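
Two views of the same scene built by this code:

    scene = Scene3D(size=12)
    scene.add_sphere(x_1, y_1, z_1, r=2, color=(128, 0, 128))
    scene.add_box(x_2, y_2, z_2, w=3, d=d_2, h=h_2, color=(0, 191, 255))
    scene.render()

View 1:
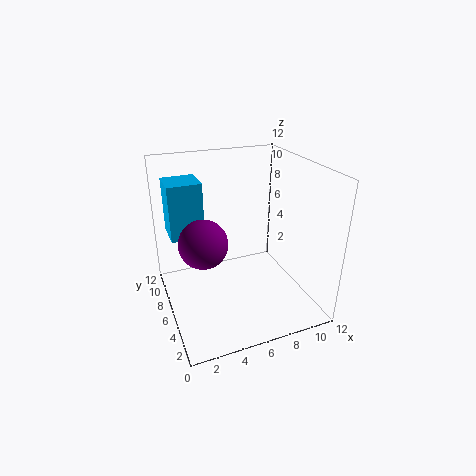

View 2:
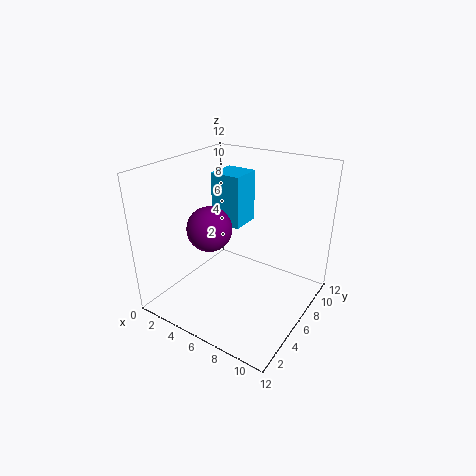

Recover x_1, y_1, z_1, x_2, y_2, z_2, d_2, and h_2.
x_1 = 3; y_1 = 6; z_1 = 6; x_2 = 1; y_2 = 9; z_2 = 5; d_2 = 3; h_2 = 5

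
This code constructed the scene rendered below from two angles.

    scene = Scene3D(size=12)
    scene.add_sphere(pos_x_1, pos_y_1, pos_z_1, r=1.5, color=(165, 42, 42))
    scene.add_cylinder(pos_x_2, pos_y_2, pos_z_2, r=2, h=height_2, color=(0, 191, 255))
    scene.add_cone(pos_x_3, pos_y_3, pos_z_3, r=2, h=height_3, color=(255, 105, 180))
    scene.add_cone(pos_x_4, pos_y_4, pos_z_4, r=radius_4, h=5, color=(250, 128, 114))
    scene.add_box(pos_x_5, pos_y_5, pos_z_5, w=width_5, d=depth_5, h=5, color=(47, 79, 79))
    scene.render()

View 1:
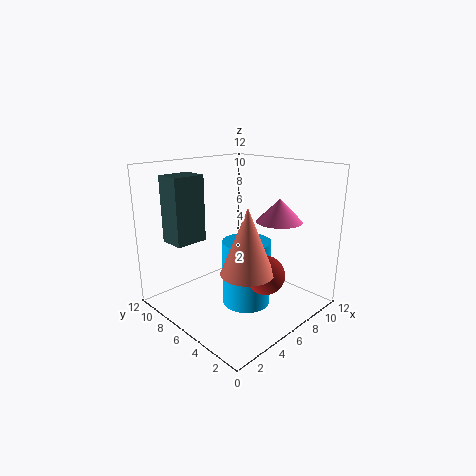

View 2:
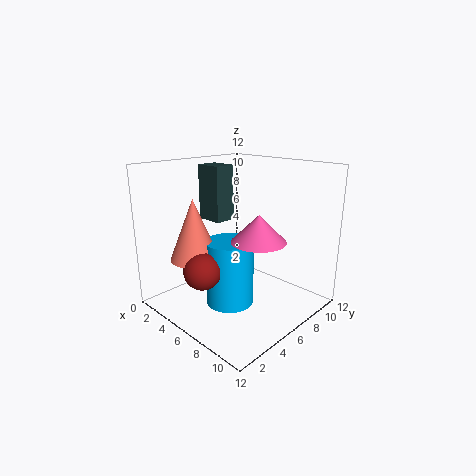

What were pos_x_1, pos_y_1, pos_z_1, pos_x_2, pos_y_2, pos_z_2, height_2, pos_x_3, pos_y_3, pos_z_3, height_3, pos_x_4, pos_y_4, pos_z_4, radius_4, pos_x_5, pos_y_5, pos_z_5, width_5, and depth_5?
pos_x_1 = 5.5
pos_y_1 = 2.5
pos_z_1 = 4
pos_x_2 = 6
pos_y_2 = 5
pos_z_2 = 0.5
height_2 = 5.5
pos_x_3 = 9.5
pos_y_3 = 4.5
pos_z_3 = 7
height_3 = 2
pos_x_4 = 4
pos_y_4 = 3
pos_z_4 = 4.5
radius_4 = 2
pos_x_5 = 0.5
pos_y_5 = 6.5
pos_z_5 = 6.5
width_5 = 2.5
depth_5 = 2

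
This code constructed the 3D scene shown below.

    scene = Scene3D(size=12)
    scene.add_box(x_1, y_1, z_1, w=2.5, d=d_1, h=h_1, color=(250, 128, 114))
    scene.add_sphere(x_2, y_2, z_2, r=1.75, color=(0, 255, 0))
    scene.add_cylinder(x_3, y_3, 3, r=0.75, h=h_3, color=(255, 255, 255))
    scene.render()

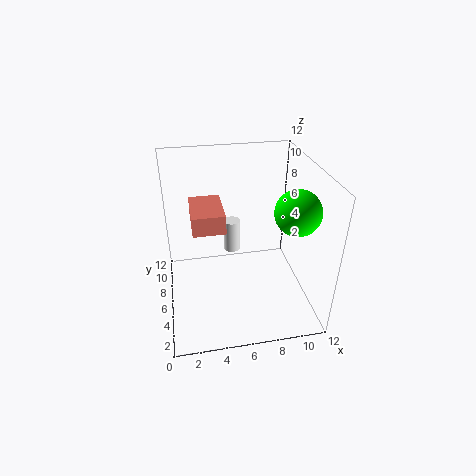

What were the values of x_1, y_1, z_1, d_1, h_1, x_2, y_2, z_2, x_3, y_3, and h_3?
x_1 = 2.25, y_1 = 4, z_1 = 7.75, d_1 = 3.75, h_1 = 1.5, x_2 = 10, y_2 = 3.5, z_2 = 9.25, x_3 = 6, y_3 = 9, h_3 = 3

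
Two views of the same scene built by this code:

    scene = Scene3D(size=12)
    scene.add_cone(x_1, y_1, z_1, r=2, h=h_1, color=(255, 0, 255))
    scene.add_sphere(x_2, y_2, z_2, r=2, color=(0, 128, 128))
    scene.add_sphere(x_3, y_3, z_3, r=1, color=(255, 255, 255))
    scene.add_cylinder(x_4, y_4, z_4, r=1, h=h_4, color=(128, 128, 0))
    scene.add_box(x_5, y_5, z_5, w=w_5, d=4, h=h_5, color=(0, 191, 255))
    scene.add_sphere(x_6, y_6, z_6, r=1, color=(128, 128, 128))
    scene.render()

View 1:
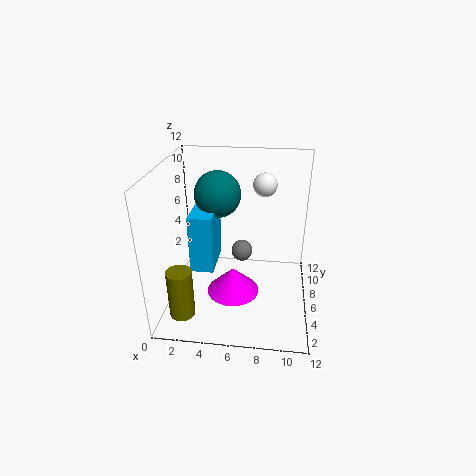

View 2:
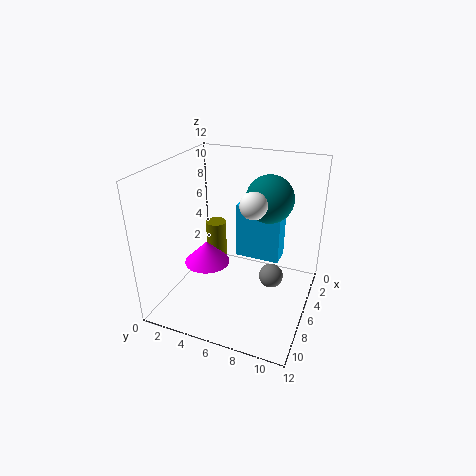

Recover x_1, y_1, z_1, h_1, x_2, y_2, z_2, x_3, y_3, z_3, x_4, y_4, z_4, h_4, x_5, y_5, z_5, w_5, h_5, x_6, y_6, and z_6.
x_1 = 6, y_1 = 3, z_1 = 3, h_1 = 2, x_2 = 4, y_2 = 8, z_2 = 9, x_3 = 8, y_3 = 8, z_3 = 10, x_4 = 2, y_4 = 2, z_4 = 1, h_4 = 4, x_5 = 2, y_5 = 5, z_5 = 3, w_5 = 2, h_5 = 5, x_6 = 6, y_6 = 9, z_6 = 3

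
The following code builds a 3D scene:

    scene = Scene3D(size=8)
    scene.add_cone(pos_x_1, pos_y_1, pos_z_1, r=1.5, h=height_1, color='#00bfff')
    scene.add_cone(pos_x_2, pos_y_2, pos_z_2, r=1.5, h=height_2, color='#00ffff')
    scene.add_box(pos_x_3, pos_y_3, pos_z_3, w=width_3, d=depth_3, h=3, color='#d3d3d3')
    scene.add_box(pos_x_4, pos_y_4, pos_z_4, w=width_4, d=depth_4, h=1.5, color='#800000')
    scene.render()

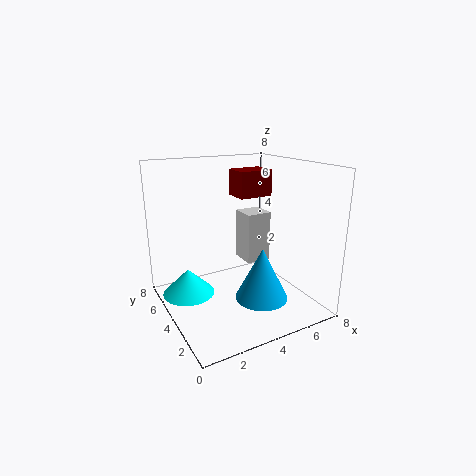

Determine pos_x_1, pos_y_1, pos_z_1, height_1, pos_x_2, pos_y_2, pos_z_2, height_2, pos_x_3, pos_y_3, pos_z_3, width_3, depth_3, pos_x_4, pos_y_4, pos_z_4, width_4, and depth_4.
pos_x_1 = 5; pos_y_1 = 3; pos_z_1 = 0.5; height_1 = 3; pos_x_2 = 1.5; pos_y_2 = 5.5; pos_z_2 = 0.5; height_2 = 1.5; pos_x_3 = 5; pos_y_3 = 4.5; pos_z_3 = 2; width_3 = 1.5; depth_3 = 1.5; pos_x_4 = 4.5; pos_y_4 = 4.5; pos_z_4 = 6; width_4 = 2; depth_4 = 1.5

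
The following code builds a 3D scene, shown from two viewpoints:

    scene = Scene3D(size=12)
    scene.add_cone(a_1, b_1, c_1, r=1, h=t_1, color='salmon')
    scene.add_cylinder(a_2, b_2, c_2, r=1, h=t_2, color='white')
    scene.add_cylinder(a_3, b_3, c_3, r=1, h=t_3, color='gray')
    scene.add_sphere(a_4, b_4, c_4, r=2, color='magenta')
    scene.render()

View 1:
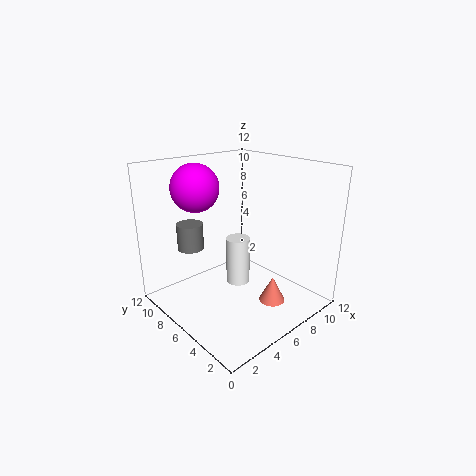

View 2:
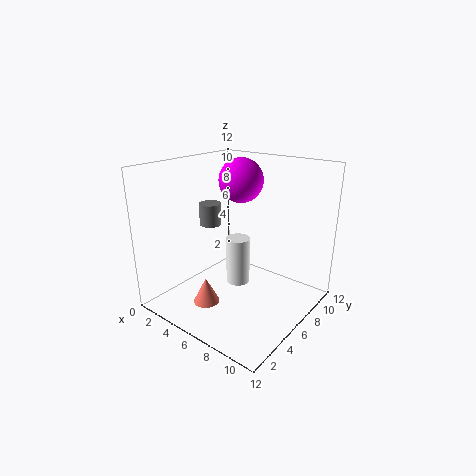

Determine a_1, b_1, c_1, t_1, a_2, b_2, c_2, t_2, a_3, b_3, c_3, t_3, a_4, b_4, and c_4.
a_1 = 6; b_1 = 2; c_1 = 2; t_1 = 2; a_2 = 6; b_2 = 6; c_2 = 2; t_2 = 4; a_3 = 2; b_3 = 7; c_3 = 6; t_3 = 2; a_4 = 4; b_4 = 9; c_4 = 10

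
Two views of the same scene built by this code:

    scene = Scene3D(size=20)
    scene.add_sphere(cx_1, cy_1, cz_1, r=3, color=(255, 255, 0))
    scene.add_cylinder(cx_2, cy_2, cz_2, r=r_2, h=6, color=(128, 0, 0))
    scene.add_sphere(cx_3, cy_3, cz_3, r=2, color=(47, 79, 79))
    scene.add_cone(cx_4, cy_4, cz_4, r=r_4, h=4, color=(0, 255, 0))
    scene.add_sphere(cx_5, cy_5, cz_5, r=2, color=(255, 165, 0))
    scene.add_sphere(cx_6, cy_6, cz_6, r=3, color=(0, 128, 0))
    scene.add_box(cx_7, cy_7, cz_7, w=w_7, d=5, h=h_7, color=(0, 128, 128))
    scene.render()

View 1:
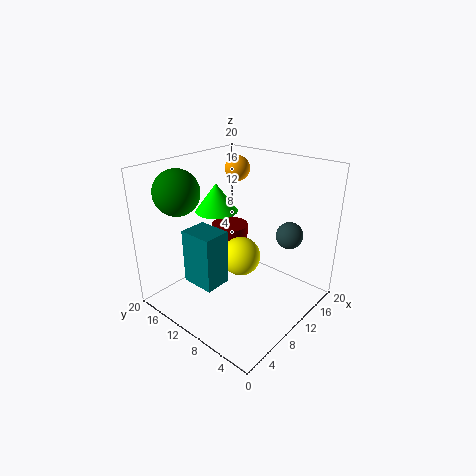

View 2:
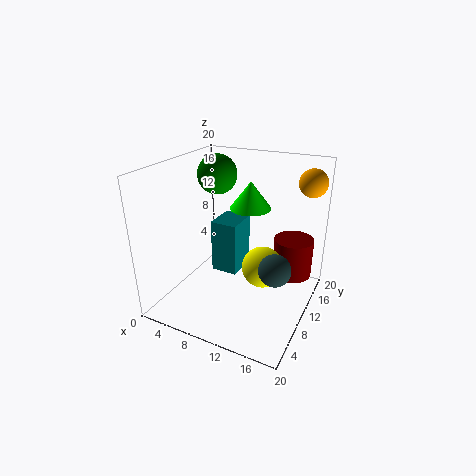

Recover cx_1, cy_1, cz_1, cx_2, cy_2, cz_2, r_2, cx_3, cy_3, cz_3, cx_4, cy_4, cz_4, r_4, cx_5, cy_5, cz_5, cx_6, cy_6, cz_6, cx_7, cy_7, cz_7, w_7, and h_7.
cx_1 = 13, cy_1 = 12, cz_1 = 5, cx_2 = 16, cy_2 = 17, cz_2 = 2, r_2 = 3, cx_3 = 17, cy_3 = 6, cz_3 = 9, cx_4 = 10, cy_4 = 14, cz_4 = 13, r_4 = 3, cx_5 = 18, cy_5 = 17, cz_5 = 17, cx_6 = 4, cy_6 = 15, cz_6 = 17, cx_7 = 5, cy_7 = 11, cz_7 = 3, w_7 = 4, h_7 = 8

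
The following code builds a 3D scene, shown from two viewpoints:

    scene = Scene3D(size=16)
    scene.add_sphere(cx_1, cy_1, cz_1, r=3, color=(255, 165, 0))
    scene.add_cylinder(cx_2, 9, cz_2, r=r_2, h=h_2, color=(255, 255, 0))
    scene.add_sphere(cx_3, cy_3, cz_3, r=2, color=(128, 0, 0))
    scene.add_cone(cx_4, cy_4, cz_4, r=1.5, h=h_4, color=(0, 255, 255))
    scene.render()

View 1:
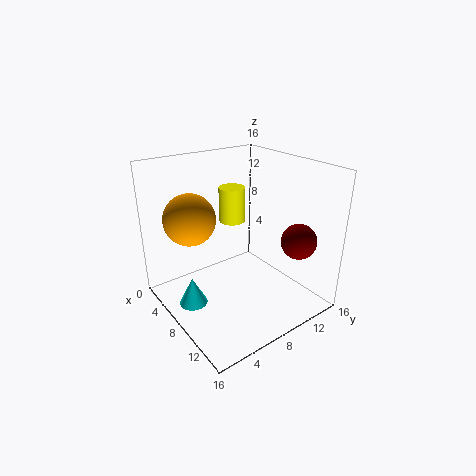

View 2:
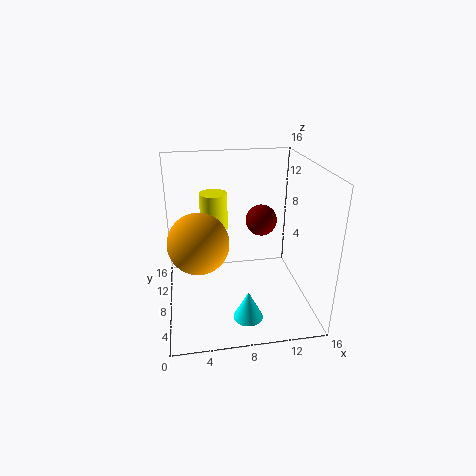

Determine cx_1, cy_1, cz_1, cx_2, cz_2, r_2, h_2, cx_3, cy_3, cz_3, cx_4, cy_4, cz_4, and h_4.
cx_1 = 3.5
cy_1 = 4.5
cz_1 = 9.5
cx_2 = 5.5
cz_2 = 9
r_2 = 1.5
h_2 = 4
cx_3 = 12
cy_3 = 13.5
cz_3 = 7.5
cx_4 = 8
cy_4 = 2
cz_4 = 2
h_4 = 3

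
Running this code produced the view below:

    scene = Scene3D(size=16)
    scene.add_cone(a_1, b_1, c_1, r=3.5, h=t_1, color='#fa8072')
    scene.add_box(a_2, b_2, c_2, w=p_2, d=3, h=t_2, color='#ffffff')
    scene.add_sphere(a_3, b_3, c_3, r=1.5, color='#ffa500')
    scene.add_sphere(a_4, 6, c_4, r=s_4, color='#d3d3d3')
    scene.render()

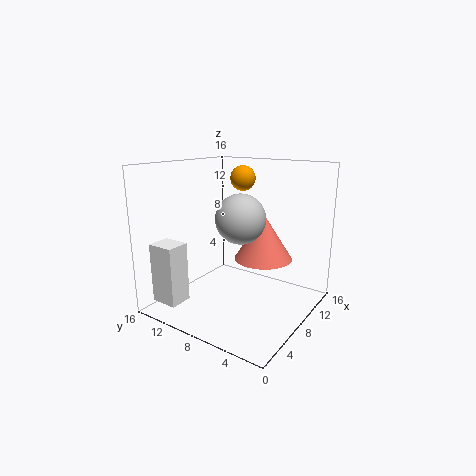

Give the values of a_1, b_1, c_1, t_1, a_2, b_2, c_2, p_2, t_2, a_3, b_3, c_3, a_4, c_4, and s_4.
a_1 = 12, b_1 = 7, c_1 = 4.5, t_1 = 5.5, a_2 = 1, b_2 = 11.5, c_2 = 1.5, p_2 = 2.5, t_2 = 6.5, a_3 = 12, b_3 = 10, c_3 = 14, a_4 = 5.5, c_4 = 11, s_4 = 2.5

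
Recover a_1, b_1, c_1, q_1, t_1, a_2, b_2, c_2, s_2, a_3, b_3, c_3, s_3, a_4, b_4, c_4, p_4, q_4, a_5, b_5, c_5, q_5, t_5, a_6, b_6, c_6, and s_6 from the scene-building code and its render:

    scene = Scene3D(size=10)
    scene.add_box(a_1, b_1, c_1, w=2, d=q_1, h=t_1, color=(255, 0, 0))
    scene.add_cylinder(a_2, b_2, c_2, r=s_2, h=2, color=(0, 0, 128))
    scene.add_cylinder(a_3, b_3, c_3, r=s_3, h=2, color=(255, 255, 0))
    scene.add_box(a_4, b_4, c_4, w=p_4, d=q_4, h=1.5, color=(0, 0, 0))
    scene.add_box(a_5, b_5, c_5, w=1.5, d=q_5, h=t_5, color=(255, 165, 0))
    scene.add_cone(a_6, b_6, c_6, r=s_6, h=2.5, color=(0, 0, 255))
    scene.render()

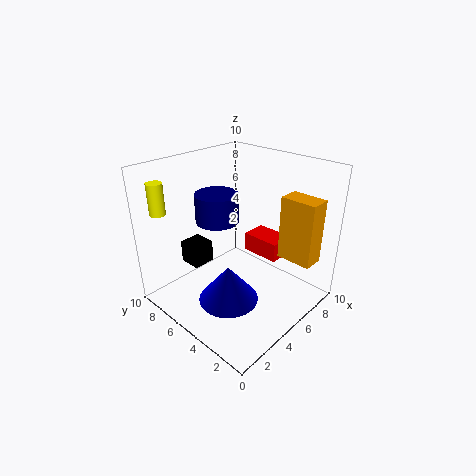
a_1 = 8; b_1 = 4; c_1 = 2; q_1 = 3; t_1 = 1.5; a_2 = 4.5; b_2 = 6.5; c_2 = 6; s_2 = 1.5; a_3 = 0.5; b_3 = 7.5; c_3 = 7.5; s_3 = 0.5; a_4 = 2; b_4 = 6; c_4 = 3.5; p_4 = 1.5; q_4 = 1.5; a_5 = 7; b_5 = 0.5; c_5 = 3.5; q_5 = 2.5; t_5 = 4.5; a_6 = 3; b_6 = 4; c_6 = 1.5; s_6 = 2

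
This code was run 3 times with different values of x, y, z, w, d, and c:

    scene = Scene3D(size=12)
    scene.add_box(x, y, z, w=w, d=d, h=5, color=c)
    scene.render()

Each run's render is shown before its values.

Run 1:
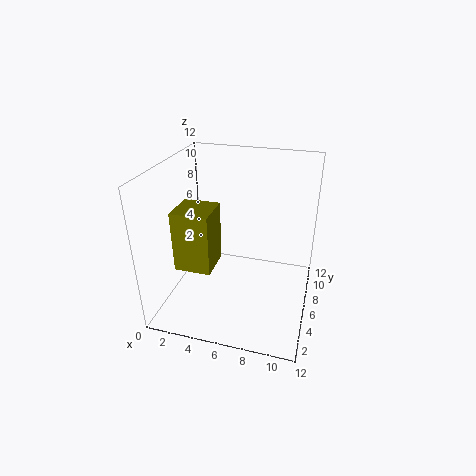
x = 1.5, y = 3, z = 4, w = 3, d = 3, c = 'olive'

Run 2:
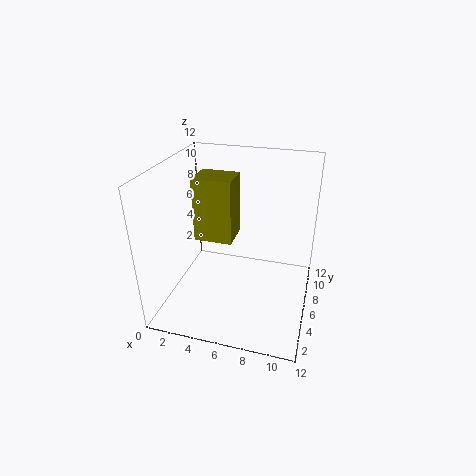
x = 3, y = 4, z = 6.5, w = 3, d = 2.5, c = 'olive'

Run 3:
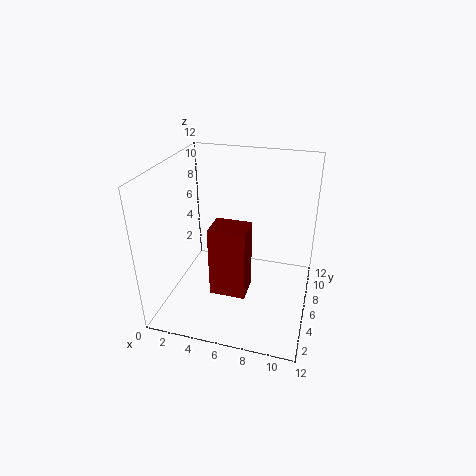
x = 5.5, y = 0.5, z = 4.5, w = 2.5, d = 2, c = 'maroon'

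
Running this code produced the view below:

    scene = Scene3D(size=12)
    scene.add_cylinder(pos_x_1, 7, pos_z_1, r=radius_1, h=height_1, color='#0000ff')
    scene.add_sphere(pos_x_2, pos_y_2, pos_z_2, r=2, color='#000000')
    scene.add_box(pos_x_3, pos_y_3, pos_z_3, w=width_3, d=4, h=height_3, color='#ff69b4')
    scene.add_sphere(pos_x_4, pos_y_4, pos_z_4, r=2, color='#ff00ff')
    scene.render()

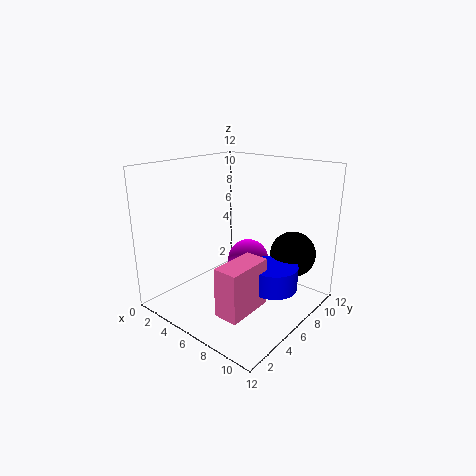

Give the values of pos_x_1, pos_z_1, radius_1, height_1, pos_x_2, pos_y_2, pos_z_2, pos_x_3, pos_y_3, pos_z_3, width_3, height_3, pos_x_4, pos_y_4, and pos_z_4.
pos_x_1 = 9
pos_z_1 = 2
radius_1 = 2
height_1 = 2
pos_x_2 = 9
pos_y_2 = 10
pos_z_2 = 4
pos_x_3 = 7
pos_y_3 = 2
pos_z_3 = 1
width_3 = 2
height_3 = 4
pos_x_4 = 4
pos_y_4 = 10
pos_z_4 = 2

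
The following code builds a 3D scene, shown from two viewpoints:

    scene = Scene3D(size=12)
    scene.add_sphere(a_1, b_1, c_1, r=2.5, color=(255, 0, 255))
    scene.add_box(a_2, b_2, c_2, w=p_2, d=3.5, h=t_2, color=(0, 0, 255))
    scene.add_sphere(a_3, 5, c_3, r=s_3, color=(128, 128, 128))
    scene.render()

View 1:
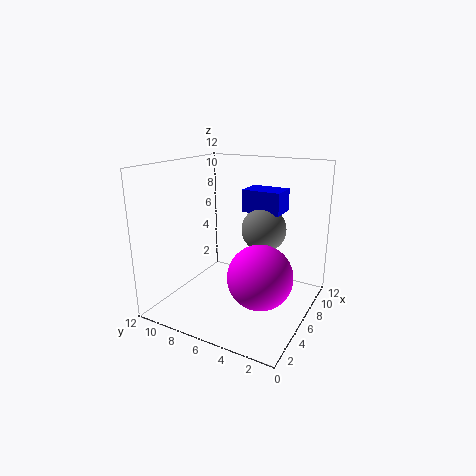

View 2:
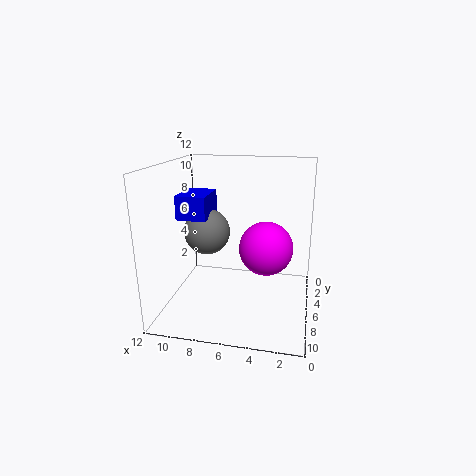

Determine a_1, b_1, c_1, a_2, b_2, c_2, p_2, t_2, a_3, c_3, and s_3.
a_1 = 4
b_1 = 3
c_1 = 4
a_2 = 8.5
b_2 = 3.5
c_2 = 7.5
p_2 = 2.5
t_2 = 2
a_3 = 9
c_3 = 6
s_3 = 2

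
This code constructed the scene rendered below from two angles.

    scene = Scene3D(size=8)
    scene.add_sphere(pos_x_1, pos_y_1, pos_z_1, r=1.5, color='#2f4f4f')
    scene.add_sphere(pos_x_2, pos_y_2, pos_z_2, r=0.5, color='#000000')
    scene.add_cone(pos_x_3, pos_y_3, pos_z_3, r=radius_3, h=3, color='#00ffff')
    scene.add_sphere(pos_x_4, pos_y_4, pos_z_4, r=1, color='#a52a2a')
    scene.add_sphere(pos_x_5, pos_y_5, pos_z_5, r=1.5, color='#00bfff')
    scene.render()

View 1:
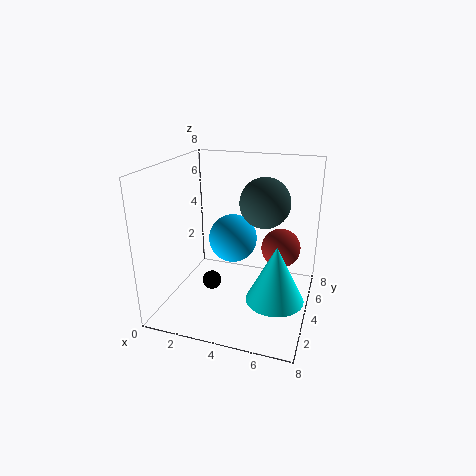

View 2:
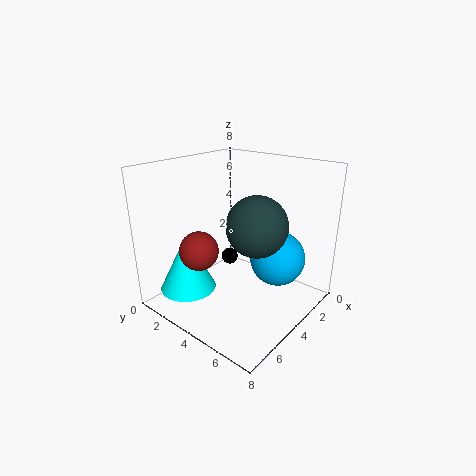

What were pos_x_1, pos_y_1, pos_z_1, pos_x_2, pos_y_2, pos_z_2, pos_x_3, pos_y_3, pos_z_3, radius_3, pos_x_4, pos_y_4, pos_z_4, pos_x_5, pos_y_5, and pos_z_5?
pos_x_1 = 5; pos_y_1 = 6; pos_z_1 = 5.5; pos_x_2 = 3; pos_y_2 = 2.5; pos_z_2 = 2; pos_x_3 = 6.5; pos_y_3 = 2.5; pos_z_3 = 1.5; radius_3 = 1.5; pos_x_4 = 6.5; pos_y_4 = 3.5; pos_z_4 = 4; pos_x_5 = 3; pos_y_5 = 6; pos_z_5 = 3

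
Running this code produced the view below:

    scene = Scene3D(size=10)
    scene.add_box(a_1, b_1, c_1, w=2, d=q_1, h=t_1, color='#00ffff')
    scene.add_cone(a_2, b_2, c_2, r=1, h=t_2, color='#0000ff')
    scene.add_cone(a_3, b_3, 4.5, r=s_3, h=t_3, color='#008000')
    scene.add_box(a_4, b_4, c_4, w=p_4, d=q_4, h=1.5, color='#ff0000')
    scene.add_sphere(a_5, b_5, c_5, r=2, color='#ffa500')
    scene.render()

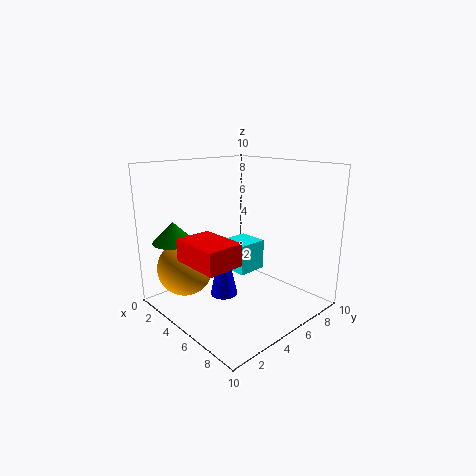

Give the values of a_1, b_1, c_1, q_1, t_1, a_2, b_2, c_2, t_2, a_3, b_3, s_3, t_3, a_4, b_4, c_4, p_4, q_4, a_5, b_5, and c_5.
a_1 = 4.5, b_1 = 4, c_1 = 3, q_1 = 2, t_1 = 2, a_2 = 4, b_2 = 4.5, c_2 = 0.5, t_2 = 4.5, a_3 = 1.5, b_3 = 2, s_3 = 1.5, t_3 = 1.5, a_4 = 3.5, b_4 = 1, c_4 = 4, p_4 = 3.5, q_4 = 2.5, a_5 = 2, b_5 = 2.5, c_5 = 2.5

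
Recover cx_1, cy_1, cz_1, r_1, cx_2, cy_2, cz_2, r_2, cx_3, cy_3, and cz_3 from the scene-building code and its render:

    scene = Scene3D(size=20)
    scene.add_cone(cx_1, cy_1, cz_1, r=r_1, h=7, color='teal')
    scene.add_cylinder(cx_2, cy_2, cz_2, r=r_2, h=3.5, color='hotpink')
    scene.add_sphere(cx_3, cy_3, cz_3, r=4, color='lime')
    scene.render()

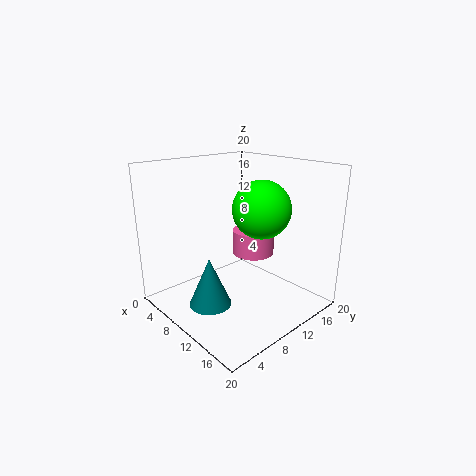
cx_1 = 8.5; cy_1 = 6; cz_1 = 0.5; r_1 = 3; cx_2 = 10; cy_2 = 13; cz_2 = 7; r_2 = 3; cx_3 = 12; cy_3 = 12.5; cz_3 = 14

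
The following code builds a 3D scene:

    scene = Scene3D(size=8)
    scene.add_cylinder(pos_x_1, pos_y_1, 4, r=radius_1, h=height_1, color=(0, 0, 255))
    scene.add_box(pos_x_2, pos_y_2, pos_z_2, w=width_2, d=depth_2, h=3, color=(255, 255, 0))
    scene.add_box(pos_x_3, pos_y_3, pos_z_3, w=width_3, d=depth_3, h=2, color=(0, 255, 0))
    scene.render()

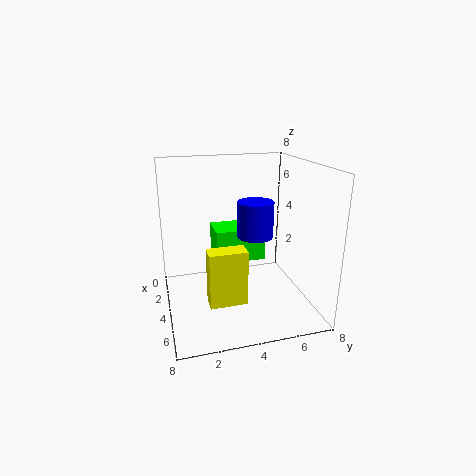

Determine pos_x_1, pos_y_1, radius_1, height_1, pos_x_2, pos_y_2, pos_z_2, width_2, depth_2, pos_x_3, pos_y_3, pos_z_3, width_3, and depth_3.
pos_x_1 = 4; pos_y_1 = 5; radius_1 = 1; height_1 = 2; pos_x_2 = 5; pos_y_2 = 2; pos_z_2 = 1; width_2 = 1; depth_2 = 2; pos_x_3 = 1; pos_y_3 = 3; pos_z_3 = 2; width_3 = 2; depth_3 = 3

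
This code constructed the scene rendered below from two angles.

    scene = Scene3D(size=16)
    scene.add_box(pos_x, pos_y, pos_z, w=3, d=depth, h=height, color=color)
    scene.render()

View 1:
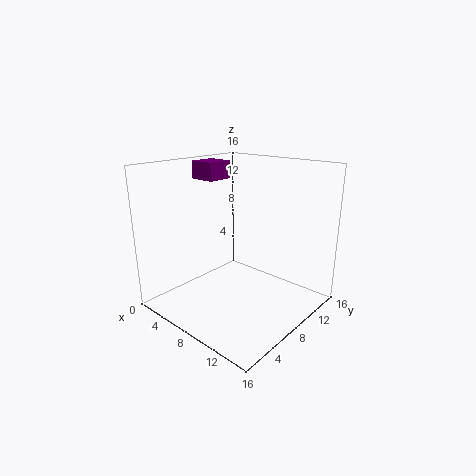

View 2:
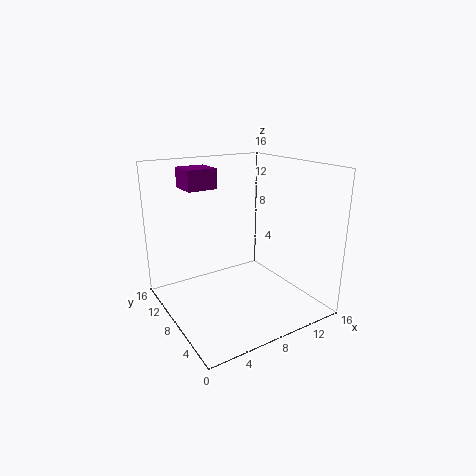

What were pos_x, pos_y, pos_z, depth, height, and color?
pos_x = 2
pos_y = 7
pos_z = 14
depth = 3
height = 2
color = 'purple'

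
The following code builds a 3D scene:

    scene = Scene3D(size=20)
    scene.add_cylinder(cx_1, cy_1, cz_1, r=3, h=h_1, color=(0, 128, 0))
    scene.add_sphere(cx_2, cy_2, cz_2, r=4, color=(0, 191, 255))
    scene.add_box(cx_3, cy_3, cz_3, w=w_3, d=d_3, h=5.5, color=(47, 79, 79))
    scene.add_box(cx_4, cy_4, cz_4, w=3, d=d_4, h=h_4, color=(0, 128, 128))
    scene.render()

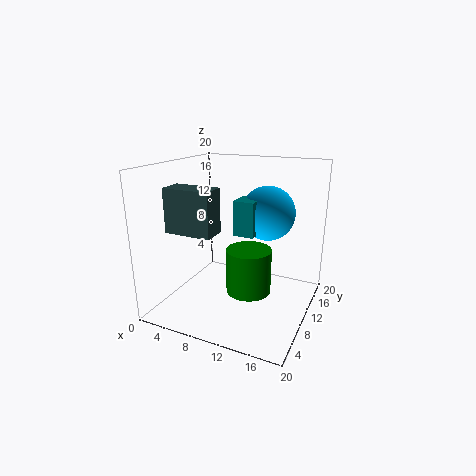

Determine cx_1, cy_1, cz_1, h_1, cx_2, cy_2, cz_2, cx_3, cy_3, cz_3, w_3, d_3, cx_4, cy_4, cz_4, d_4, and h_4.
cx_1 = 12.5, cy_1 = 8, cz_1 = 3.5, h_1 = 6, cx_2 = 12.5, cy_2 = 15, cz_2 = 12.5, cx_3 = 4, cy_3 = 2, cz_3 = 12.5, w_3 = 6, d_3 = 3, cx_4 = 9, cy_4 = 10.5, cz_4 = 10, d_4 = 3.5, h_4 = 5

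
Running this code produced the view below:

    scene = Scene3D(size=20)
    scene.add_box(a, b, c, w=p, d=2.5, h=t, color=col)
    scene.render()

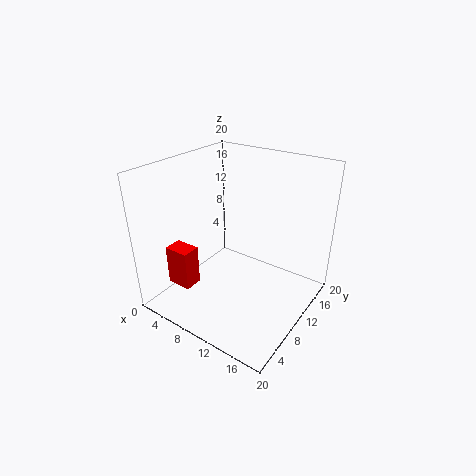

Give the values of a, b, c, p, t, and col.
a = 3
b = 3
c = 4
p = 3.5
t = 5.5
col = 'red'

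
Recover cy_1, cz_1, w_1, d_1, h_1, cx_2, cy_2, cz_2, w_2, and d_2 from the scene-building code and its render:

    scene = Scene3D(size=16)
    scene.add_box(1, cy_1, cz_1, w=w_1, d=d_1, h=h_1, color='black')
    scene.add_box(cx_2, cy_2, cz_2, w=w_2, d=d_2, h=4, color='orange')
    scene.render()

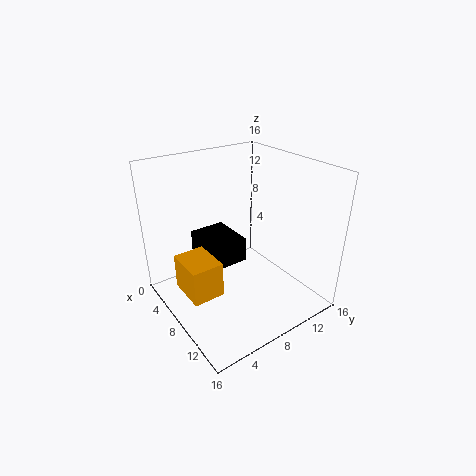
cy_1 = 5.75
cz_1 = 3.5
w_1 = 5.5
d_1 = 4.5
h_1 = 3
cx_2 = 5
cy_2 = 1.5
cz_2 = 2.5
w_2 = 4.5
d_2 = 3.5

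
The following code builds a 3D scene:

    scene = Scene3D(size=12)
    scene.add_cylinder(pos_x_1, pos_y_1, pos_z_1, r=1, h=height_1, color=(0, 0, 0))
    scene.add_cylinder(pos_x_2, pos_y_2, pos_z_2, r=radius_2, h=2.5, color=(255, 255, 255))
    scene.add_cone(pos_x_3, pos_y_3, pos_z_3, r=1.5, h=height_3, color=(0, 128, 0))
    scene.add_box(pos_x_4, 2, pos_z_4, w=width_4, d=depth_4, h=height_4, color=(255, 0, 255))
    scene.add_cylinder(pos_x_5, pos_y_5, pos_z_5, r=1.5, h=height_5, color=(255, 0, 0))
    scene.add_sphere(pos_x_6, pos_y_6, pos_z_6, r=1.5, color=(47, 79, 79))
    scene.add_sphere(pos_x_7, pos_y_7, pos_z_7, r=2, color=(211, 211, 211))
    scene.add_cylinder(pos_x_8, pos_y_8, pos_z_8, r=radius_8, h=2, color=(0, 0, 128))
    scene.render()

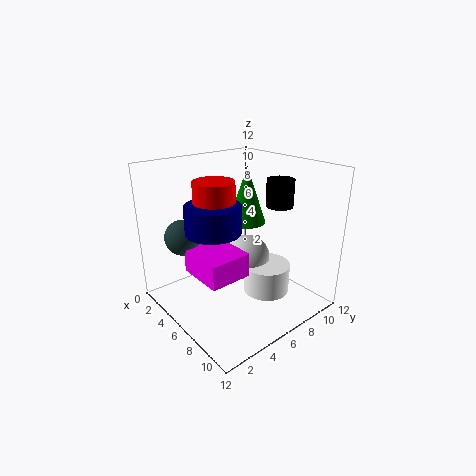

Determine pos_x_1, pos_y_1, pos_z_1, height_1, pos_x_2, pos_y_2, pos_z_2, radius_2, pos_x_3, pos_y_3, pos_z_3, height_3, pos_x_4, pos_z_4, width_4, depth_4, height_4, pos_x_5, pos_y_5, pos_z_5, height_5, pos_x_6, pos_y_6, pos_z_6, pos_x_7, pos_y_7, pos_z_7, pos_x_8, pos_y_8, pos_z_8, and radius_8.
pos_x_1 = 9.5
pos_y_1 = 7
pos_z_1 = 9.5
height_1 = 2
pos_x_2 = 7.5
pos_y_2 = 8
pos_z_2 = 1
radius_2 = 2
pos_x_3 = 6.5
pos_y_3 = 6.5
pos_z_3 = 7.5
height_3 = 4.5
pos_x_4 = 4
pos_z_4 = 3.5
width_4 = 4
depth_4 = 3.5
height_4 = 2
pos_x_5 = 7
pos_y_5 = 3
pos_z_5 = 7.5
height_5 = 4
pos_x_6 = 3
pos_y_6 = 2.5
pos_z_6 = 6
pos_x_7 = 5.5
pos_y_7 = 7.5
pos_z_7 = 3.5
pos_x_8 = 7.5
pos_y_8 = 2.5
pos_z_8 = 8
radius_8 = 2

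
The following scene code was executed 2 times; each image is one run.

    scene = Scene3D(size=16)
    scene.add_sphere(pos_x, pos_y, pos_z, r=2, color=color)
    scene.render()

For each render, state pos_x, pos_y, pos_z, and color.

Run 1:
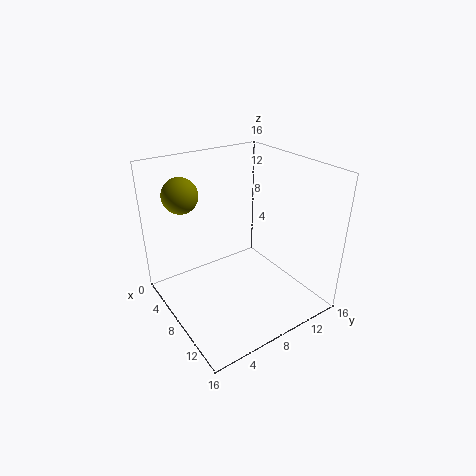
pos_x = 3.5
pos_y = 3.5
pos_z = 12.5
color = 'olive'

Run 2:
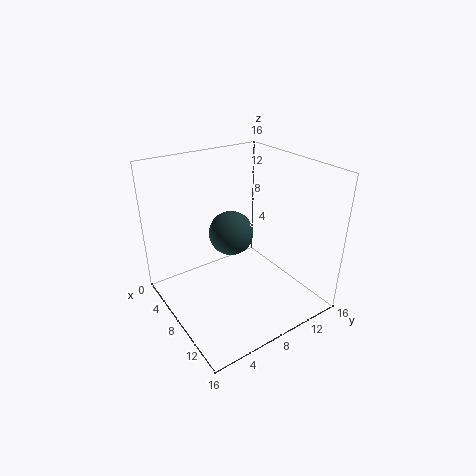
pos_x = 12
pos_y = 4.5
pos_z = 11.5
color = 'darkslategray'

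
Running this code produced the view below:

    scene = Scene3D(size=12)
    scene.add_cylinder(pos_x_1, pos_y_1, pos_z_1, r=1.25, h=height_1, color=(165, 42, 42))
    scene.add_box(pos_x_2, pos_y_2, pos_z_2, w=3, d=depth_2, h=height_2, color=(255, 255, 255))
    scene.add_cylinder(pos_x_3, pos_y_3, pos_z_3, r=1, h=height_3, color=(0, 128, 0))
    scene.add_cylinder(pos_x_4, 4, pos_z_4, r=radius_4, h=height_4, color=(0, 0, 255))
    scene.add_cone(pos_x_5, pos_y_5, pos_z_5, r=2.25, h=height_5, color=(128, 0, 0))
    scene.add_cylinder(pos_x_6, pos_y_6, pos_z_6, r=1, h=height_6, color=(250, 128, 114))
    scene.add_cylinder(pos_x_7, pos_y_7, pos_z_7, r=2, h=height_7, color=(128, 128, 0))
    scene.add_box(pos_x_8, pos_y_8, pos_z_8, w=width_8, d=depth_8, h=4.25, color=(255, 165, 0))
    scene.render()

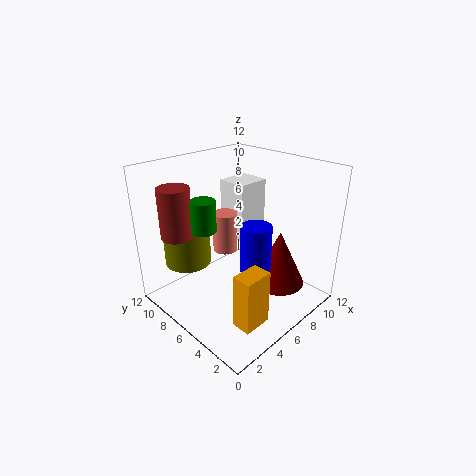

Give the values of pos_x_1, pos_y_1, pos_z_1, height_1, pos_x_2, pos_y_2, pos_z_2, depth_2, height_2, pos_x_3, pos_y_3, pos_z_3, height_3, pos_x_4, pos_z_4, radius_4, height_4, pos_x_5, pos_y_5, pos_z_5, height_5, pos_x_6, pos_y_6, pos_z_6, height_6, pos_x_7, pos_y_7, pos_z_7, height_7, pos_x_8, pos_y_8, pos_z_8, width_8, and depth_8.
pos_x_1 = 1.75, pos_y_1 = 8.5, pos_z_1 = 6.75, height_1 = 4, pos_x_2 = 7.75, pos_y_2 = 7.25, pos_z_2 = 4.5, depth_2 = 2.75, height_2 = 5.25, pos_x_3 = 3.25, pos_y_3 = 7, pos_z_3 = 7.25, height_3 = 2.5, pos_x_4 = 6, pos_z_4 = 3.75, radius_4 = 1.25, height_4 = 4, pos_x_5 = 8.5, pos_y_5 = 3.5, pos_z_5 = 1.75, height_5 = 4.75, pos_x_6 = 5.25, pos_y_6 = 6.75, pos_z_6 = 5, height_6 = 3.25, pos_x_7 = 3.5, pos_y_7 = 9.75, pos_z_7 = 3.25, height_7 = 3.75, pos_x_8 = 2, pos_y_8 = 1, pos_z_8 = 1.5, width_8 = 2.25, depth_8 = 1.5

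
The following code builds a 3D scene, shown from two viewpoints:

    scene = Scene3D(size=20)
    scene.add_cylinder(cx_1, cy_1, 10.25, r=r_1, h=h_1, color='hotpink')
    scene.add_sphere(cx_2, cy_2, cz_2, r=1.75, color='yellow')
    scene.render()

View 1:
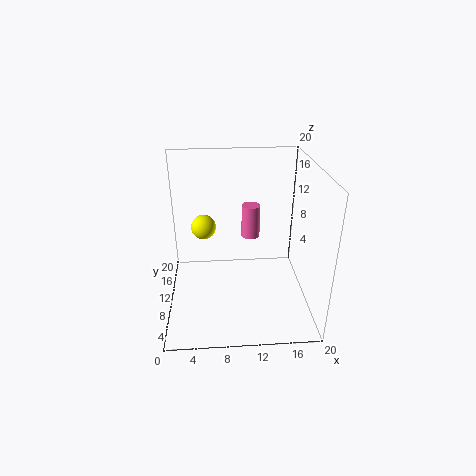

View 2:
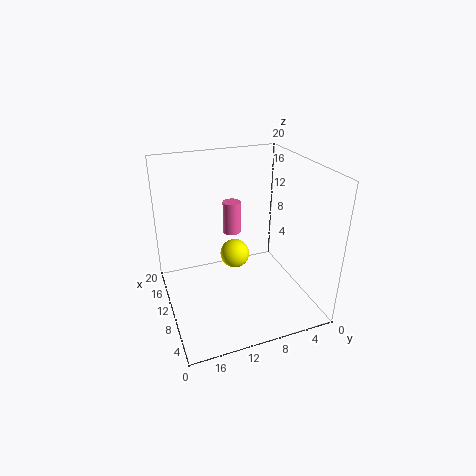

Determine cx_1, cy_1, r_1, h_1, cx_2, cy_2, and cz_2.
cx_1 = 11.75; cy_1 = 10.25; r_1 = 1.25; h_1 = 4.5; cx_2 = 5.25; cy_2 = 12.25; cz_2 = 10.75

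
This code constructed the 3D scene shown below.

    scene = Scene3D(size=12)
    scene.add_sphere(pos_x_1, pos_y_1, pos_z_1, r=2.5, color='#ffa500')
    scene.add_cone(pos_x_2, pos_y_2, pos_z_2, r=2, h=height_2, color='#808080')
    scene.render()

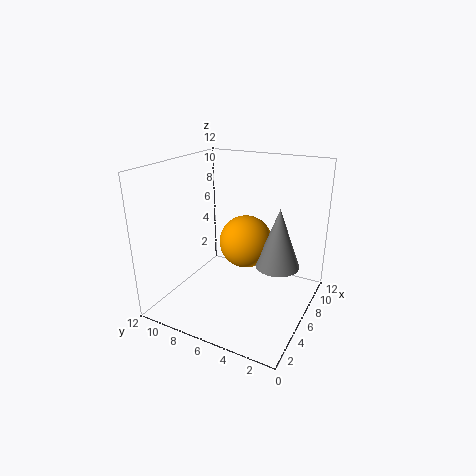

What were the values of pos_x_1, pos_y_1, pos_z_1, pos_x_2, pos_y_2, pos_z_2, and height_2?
pos_x_1 = 9.5, pos_y_1 = 7, pos_z_1 = 4, pos_x_2 = 9, pos_y_2 = 3.5, pos_z_2 = 2.5, height_2 = 5.5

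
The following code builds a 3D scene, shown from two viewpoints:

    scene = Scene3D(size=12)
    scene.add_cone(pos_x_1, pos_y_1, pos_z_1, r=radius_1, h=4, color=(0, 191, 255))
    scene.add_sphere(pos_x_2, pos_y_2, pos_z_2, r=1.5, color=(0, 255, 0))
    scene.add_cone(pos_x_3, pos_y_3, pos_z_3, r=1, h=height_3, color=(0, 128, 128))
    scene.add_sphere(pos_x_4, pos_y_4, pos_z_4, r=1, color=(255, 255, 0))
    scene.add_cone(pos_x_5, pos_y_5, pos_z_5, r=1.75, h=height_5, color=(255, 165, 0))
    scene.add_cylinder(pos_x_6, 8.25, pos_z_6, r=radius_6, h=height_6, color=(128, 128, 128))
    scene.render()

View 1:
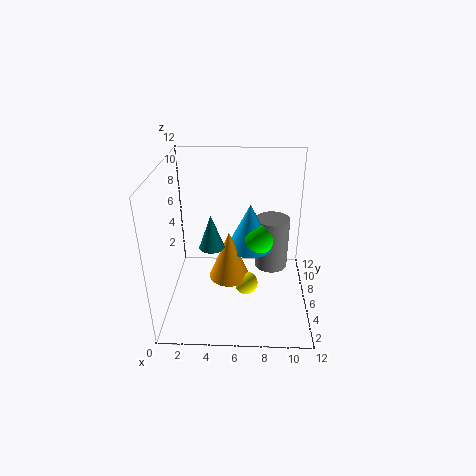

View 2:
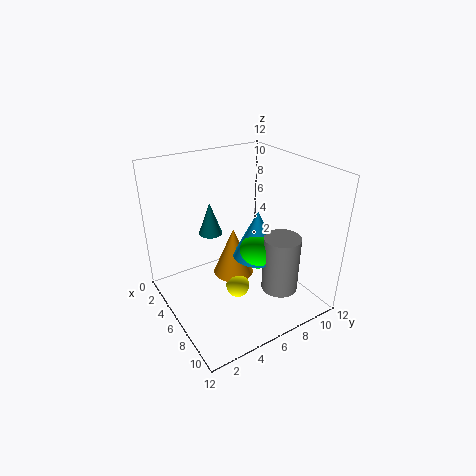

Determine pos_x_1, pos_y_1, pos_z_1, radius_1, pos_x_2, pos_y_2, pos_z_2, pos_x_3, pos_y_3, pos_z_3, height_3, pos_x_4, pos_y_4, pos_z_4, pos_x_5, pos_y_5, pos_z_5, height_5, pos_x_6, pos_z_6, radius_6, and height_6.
pos_x_1 = 7, pos_y_1 = 7.25, pos_z_1 = 4.5, radius_1 = 2, pos_x_2 = 7.5, pos_y_2 = 7, pos_z_2 = 5.25, pos_x_3 = 4, pos_y_3 = 4.5, pos_z_3 = 6, height_3 = 2.75, pos_x_4 = 6.75, pos_y_4 = 5.5, pos_z_4 = 1.75, pos_x_5 = 5.25, pos_y_5 = 6, pos_z_5 = 2.25, height_5 = 4.25, pos_x_6 = 9, pos_z_6 = 2, radius_6 = 1.5, height_6 = 4.75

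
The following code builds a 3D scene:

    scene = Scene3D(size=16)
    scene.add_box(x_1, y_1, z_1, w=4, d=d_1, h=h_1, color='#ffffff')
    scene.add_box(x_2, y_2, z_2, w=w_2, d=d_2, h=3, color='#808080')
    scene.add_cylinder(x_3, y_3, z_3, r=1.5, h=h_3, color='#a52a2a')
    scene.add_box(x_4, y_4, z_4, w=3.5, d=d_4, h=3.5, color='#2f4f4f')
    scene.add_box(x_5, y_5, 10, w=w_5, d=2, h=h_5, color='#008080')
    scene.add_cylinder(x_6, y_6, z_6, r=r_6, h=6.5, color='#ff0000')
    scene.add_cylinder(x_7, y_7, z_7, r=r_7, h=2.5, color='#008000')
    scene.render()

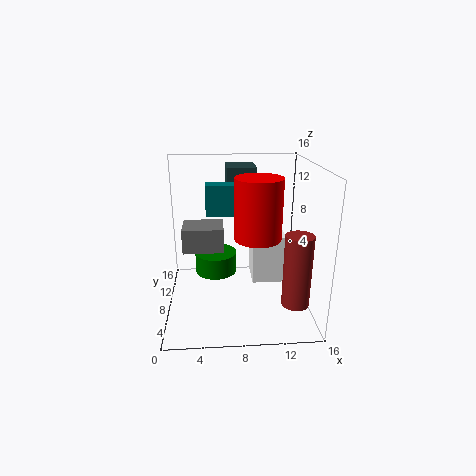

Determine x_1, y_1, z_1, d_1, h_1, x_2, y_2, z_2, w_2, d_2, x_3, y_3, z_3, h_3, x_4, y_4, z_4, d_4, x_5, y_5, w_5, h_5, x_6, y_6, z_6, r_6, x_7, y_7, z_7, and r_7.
x_1 = 10
y_1 = 10
z_1 = 1
d_1 = 4
h_1 = 6
x_2 = 1.5
y_2 = 10.5
z_2 = 5
w_2 = 5
d_2 = 4
x_3 = 14
y_3 = 4.5
z_3 = 1.5
h_3 = 8
x_4 = 7
y_4 = 12
z_4 = 11.5
d_4 = 4
x_5 = 4.5
y_5 = 9.5
w_5 = 5.5
h_5 = 3.5
x_6 = 10
y_6 = 6.5
z_6 = 8.5
r_6 = 2.5
x_7 = 5.5
y_7 = 11
z_7 = 2.5
r_7 = 2.5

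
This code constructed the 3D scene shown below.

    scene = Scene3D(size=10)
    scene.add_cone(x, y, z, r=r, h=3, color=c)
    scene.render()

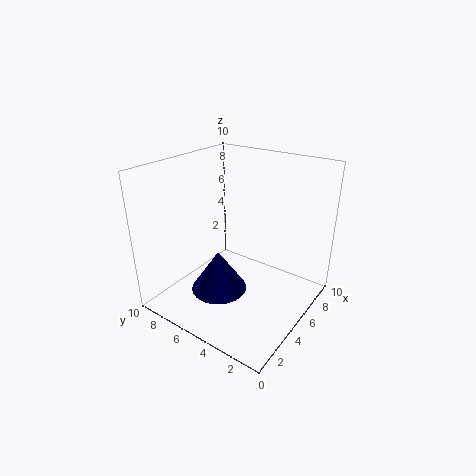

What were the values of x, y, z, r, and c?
x = 4
y = 6
z = 1
r = 2
c = 'navy'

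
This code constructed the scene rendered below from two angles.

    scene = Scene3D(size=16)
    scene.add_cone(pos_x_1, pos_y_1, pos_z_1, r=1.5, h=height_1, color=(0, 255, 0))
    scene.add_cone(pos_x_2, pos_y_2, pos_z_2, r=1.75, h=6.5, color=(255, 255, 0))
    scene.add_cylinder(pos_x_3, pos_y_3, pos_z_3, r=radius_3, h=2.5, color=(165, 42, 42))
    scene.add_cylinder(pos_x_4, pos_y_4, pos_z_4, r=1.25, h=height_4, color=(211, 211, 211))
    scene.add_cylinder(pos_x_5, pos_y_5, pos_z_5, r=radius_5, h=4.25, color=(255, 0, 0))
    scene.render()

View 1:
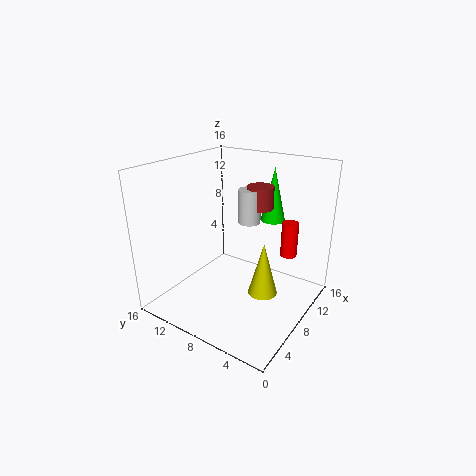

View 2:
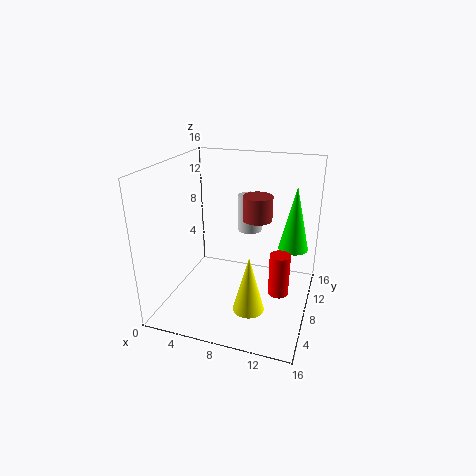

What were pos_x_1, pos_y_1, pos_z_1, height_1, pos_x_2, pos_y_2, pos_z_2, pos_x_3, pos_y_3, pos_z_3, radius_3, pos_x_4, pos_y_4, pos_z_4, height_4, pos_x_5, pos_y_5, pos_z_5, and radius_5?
pos_x_1 = 14.25, pos_y_1 = 7, pos_z_1 = 8.25, height_1 = 6.5, pos_x_2 = 10, pos_y_2 = 5.75, pos_z_2 = 0.5, pos_x_3 = 10.5, pos_y_3 = 6.75, pos_z_3 = 11, radius_3 = 1.5, pos_x_4 = 9.5, pos_y_4 = 7.5, pos_z_4 = 9.5, height_4 = 3.75, pos_x_5 = 13.5, pos_y_5 = 4.25, pos_z_5 = 4.5, radius_5 = 1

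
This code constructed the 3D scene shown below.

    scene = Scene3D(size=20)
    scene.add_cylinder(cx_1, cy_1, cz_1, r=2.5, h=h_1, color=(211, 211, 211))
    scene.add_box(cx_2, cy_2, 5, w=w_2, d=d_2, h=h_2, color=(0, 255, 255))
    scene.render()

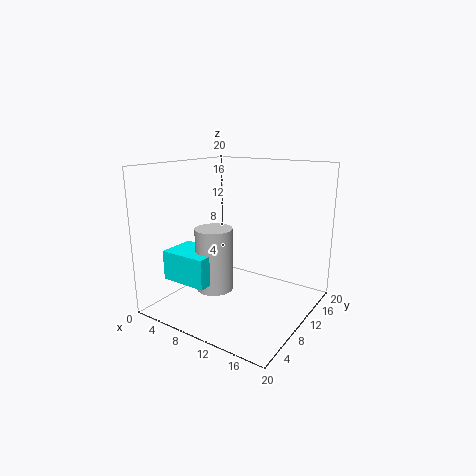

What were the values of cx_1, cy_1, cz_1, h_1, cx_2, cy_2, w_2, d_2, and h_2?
cx_1 = 8.5; cy_1 = 6.5; cz_1 = 3.5; h_1 = 8.5; cx_2 = 3; cy_2 = 2.5; w_2 = 6.5; d_2 = 5; h_2 = 4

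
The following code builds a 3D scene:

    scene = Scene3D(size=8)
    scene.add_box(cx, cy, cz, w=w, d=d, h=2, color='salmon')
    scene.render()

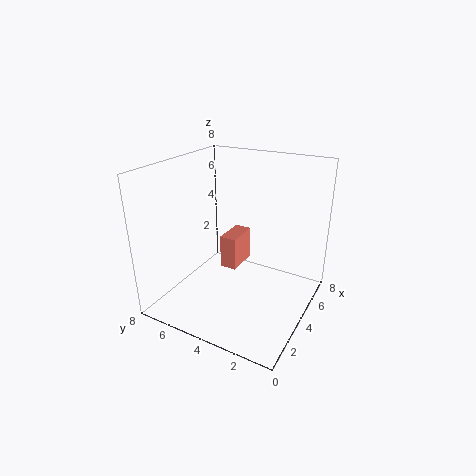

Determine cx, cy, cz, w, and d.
cx = 4.5; cy = 4.5; cz = 1.5; w = 2; d = 1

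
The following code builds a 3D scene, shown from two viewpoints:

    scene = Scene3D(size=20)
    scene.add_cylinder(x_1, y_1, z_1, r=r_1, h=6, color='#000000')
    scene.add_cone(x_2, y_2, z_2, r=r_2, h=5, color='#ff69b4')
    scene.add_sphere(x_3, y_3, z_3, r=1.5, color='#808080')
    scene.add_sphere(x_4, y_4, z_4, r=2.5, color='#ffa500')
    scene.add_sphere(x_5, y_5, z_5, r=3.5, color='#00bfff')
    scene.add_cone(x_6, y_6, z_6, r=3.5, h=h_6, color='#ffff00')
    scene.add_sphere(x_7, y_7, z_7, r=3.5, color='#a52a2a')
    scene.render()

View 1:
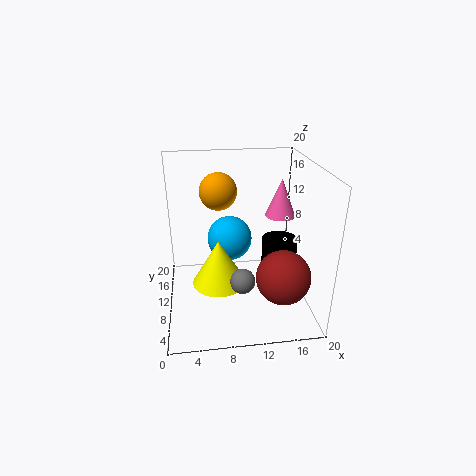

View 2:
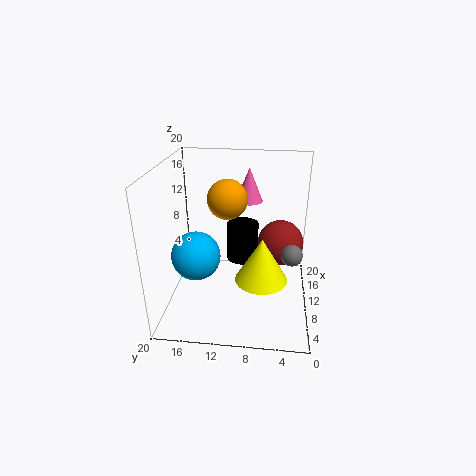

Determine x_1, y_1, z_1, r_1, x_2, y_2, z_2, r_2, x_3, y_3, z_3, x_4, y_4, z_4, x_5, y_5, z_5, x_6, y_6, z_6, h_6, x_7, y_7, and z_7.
x_1 = 16, y_1 = 10, z_1 = 3.5, r_1 = 2.5, x_2 = 15.5, y_2 = 9, z_2 = 13.5, r_2 = 2, x_3 = 9.5, y_3 = 2.5, z_3 = 8, x_4 = 7.5, y_4 = 11, z_4 = 16.5, x_5 = 9.5, y_5 = 16, z_5 = 7, x_6 = 7, y_6 = 6.5, z_6 = 5.5, h_6 = 6, x_7 = 15, y_7 = 4, z_7 = 7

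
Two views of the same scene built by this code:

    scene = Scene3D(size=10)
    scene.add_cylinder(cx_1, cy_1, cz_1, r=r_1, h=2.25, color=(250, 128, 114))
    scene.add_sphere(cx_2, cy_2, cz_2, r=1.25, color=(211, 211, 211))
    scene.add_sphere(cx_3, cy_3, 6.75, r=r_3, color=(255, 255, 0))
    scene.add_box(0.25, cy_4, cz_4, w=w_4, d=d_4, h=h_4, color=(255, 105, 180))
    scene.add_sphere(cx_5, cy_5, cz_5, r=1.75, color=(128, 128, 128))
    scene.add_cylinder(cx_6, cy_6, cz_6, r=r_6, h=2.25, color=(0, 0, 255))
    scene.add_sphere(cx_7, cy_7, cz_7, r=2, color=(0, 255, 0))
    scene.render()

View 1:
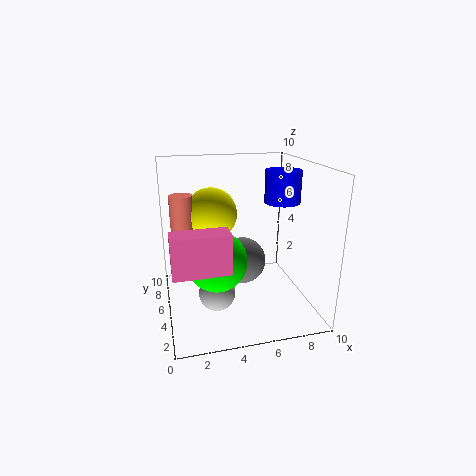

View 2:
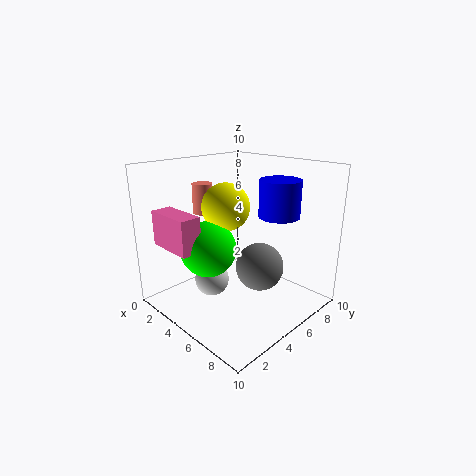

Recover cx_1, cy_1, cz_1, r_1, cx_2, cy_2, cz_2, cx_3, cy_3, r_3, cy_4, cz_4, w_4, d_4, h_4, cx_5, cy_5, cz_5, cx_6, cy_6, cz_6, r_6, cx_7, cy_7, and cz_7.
cx_1 = 1.25, cy_1 = 5, cz_1 = 6, r_1 = 0.75, cx_2 = 3.25, cy_2 = 4, cz_2 = 1.5, cx_3 = 3.25, cy_3 = 5.5, r_3 = 1.75, cy_4 = 1.25, cz_4 = 4.25, w_4 = 3.5, d_4 = 1.5, h_4 = 2.5, cx_5 = 5.75, cy_5 = 6.5, cz_5 = 2.5, cx_6 = 8.25, cy_6 = 5.25, cz_6 = 7.25, r_6 = 1.25, cx_7 = 3.25, cy_7 = 3.75, cz_7 = 4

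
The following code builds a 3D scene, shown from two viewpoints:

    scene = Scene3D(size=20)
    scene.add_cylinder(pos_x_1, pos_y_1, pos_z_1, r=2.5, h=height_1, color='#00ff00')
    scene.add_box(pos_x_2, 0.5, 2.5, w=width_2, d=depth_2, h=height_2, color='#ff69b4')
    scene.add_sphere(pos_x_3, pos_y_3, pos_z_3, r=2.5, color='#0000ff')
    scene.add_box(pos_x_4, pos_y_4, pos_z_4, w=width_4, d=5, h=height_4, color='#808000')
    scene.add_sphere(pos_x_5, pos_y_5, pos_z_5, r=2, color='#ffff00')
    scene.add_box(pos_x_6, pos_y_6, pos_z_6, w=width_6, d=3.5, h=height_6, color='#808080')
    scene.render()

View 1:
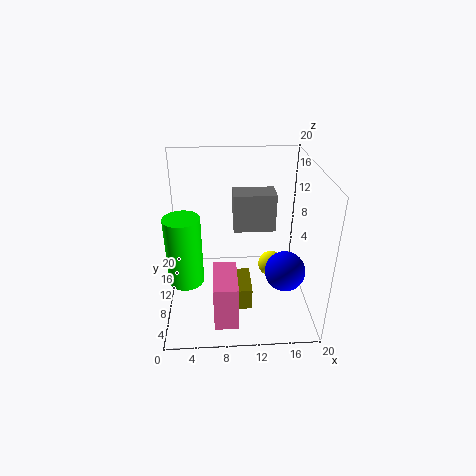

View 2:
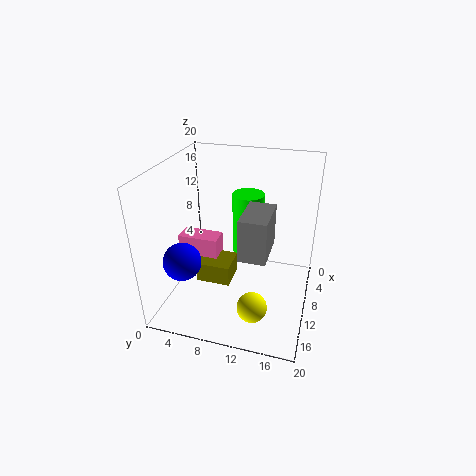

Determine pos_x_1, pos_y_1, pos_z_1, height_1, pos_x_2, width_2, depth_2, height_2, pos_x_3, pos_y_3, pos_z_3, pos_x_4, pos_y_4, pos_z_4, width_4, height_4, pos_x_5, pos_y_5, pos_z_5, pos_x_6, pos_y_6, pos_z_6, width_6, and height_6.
pos_x_1 = 2.5, pos_y_1 = 9.5, pos_z_1 = 3.5, height_1 = 10, pos_x_2 = 6.5, width_2 = 3, depth_2 = 6, height_2 = 6, pos_x_3 = 15.5, pos_y_3 = 4, pos_z_3 = 8.5, pos_x_4 = 7, pos_y_4 = 4, pos_z_4 = 2.5, width_4 = 4.5, height_4 = 3, pos_x_5 = 15.5, pos_y_5 = 13.5, pos_z_5 = 3, pos_x_6 = 9.5, pos_y_6 = 11.5, pos_z_6 = 10, width_6 = 6, height_6 = 5.5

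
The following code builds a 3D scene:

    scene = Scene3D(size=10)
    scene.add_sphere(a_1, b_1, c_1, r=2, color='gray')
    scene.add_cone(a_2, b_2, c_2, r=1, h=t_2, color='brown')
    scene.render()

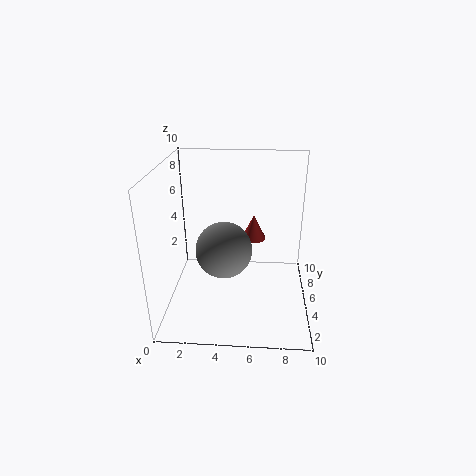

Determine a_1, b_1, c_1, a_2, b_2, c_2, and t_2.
a_1 = 4, b_1 = 5, c_1 = 4, a_2 = 6, b_2 = 9, c_2 = 3, t_2 = 2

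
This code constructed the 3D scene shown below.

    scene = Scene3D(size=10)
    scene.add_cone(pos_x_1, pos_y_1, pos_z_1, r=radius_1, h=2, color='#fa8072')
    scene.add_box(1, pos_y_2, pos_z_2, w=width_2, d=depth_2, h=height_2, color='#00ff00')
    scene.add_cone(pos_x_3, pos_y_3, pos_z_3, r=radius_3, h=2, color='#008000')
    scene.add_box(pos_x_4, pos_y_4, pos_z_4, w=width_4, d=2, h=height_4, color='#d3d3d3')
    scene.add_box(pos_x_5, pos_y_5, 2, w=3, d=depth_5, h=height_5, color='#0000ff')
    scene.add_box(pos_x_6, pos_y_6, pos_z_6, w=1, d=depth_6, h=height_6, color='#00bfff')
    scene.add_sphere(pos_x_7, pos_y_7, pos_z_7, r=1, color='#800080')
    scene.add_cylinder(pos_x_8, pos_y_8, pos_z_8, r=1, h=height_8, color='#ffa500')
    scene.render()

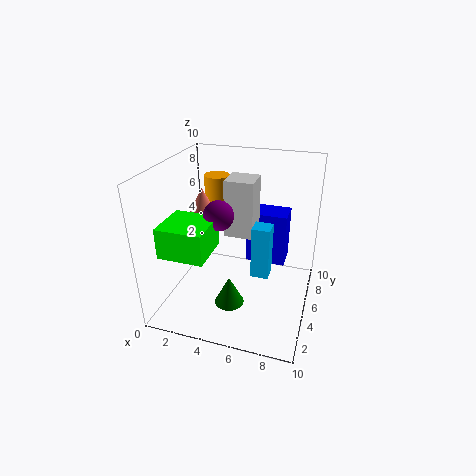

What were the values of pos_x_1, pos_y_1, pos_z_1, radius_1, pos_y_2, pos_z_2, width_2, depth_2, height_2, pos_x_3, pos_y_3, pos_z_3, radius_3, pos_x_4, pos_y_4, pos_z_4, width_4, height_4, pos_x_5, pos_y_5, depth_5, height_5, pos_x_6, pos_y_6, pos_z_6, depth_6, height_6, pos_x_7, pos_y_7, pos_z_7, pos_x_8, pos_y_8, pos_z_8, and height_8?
pos_x_1 = 2, pos_y_1 = 6, pos_z_1 = 6, radius_1 = 1, pos_y_2 = 1, pos_z_2 = 5, width_2 = 3, depth_2 = 3, height_2 = 2, pos_x_3 = 5, pos_y_3 = 3, pos_z_3 = 1, radius_3 = 1, pos_x_4 = 4, pos_y_4 = 5, pos_z_4 = 5, width_4 = 2, height_4 = 4, pos_x_5 = 5, pos_y_5 = 7, depth_5 = 2, height_5 = 4, pos_x_6 = 7, pos_y_6 = 1, pos_z_6 = 5, depth_6 = 1, height_6 = 3, pos_x_7 = 4, pos_y_7 = 4, pos_z_7 = 7, pos_x_8 = 2, pos_y_8 = 9, pos_z_8 = 6, height_8 = 2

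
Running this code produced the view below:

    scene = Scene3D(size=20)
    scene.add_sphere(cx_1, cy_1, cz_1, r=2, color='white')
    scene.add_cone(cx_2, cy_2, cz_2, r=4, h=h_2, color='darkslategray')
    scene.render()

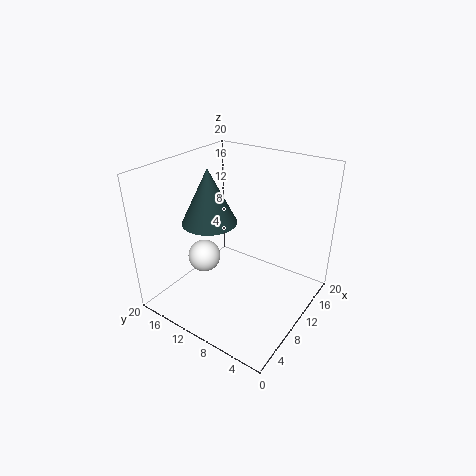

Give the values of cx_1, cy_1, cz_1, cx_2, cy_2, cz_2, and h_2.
cx_1 = 4; cy_1 = 11; cz_1 = 10; cx_2 = 10; cy_2 = 15; cz_2 = 11; h_2 = 8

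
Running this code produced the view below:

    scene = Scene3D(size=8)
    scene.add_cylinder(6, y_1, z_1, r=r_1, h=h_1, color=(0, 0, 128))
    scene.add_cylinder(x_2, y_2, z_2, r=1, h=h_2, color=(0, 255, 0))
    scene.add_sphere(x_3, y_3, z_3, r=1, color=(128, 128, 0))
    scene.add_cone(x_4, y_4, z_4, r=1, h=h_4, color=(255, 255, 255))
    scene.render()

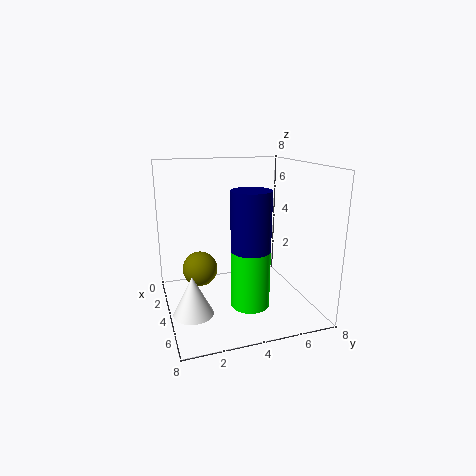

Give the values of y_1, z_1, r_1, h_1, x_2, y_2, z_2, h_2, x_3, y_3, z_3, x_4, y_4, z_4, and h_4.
y_1 = 4, z_1 = 4, r_1 = 1, h_1 = 3, x_2 = 6, y_2 = 4, z_2 = 1, h_2 = 4, x_3 = 3, y_3 = 2, z_3 = 2, x_4 = 6, y_4 = 1, z_4 = 1, h_4 = 2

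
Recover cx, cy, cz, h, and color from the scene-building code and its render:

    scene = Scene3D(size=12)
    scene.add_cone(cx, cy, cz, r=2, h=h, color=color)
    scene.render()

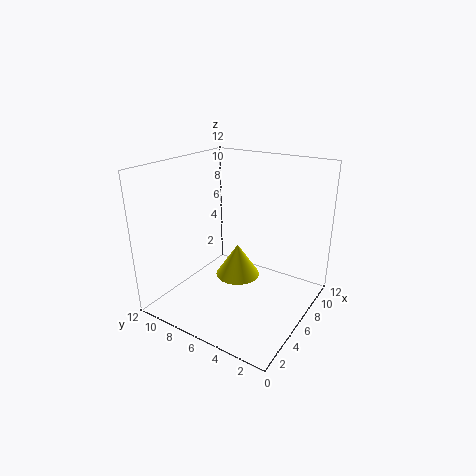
cx = 7.5; cy = 7; cz = 1.5; h = 3; color = 'yellow'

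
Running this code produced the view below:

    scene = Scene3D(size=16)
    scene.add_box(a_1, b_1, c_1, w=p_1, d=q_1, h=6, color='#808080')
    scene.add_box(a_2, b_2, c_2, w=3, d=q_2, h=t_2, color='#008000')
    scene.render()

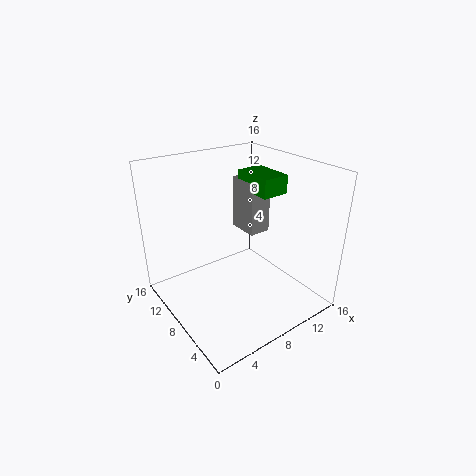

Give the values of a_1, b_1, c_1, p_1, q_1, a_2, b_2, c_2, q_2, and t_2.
a_1 = 9.5, b_1 = 7.5, c_1 = 8, p_1 = 2.5, q_1 = 3.5, a_2 = 9.5, b_2 = 5.5, c_2 = 13, q_2 = 4.5, t_2 = 2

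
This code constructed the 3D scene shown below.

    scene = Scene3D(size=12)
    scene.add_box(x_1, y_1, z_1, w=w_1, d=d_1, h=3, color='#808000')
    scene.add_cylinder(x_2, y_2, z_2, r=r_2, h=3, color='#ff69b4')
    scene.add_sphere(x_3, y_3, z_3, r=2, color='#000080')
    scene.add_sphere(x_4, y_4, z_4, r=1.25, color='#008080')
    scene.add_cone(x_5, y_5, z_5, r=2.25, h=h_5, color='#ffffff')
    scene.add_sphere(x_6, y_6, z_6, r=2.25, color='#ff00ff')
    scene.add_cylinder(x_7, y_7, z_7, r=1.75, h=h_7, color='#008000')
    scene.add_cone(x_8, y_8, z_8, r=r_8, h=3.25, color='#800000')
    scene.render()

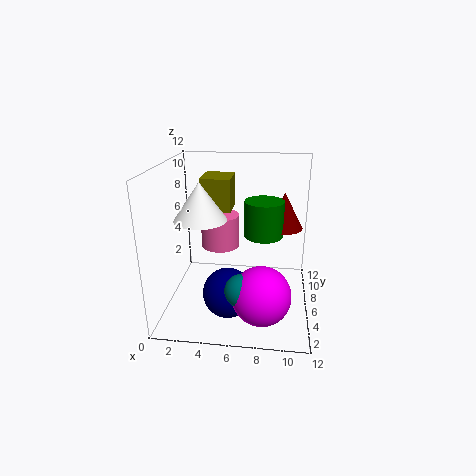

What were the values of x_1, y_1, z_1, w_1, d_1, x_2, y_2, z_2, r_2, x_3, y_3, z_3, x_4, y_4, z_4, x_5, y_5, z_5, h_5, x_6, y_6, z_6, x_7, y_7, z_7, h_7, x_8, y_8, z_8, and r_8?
x_1 = 2.25
y_1 = 8.5
z_1 = 7.25
w_1 = 2.75
d_1 = 3.25
x_2 = 4
y_2 = 8.75
z_2 = 4
r_2 = 1.75
x_3 = 5.5
y_3 = 3.5
z_3 = 2.25
x_4 = 6.75
y_4 = 2
z_4 = 3.5
x_5 = 2.75
y_5 = 6.5
z_5 = 7.25
h_5 = 3.25
x_6 = 8.25
y_6 = 2.25
z_6 = 3
x_7 = 8
y_7 = 8.5
z_7 = 5.25
h_7 = 3.25
x_8 = 9.75
y_8 = 9.5
z_8 = 5.75
r_8 = 1.75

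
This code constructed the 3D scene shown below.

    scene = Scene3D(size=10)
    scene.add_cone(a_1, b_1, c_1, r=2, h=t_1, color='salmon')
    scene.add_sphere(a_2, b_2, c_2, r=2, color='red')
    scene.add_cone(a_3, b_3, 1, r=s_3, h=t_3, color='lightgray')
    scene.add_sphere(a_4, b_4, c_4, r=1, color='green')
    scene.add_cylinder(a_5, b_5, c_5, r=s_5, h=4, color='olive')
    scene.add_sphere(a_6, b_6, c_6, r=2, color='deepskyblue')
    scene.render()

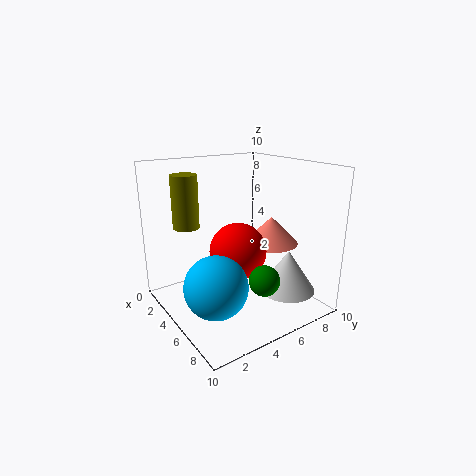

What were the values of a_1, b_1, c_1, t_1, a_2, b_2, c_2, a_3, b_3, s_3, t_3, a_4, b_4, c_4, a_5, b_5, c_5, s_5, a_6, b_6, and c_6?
a_1 = 5, b_1 = 8, c_1 = 4, t_1 = 2, a_2 = 5, b_2 = 5, c_2 = 4, a_3 = 7, b_3 = 8, s_3 = 2, t_3 = 3, a_4 = 8, b_4 = 5, c_4 = 3, a_5 = 1, b_5 = 3, c_5 = 5, s_5 = 1, a_6 = 7, b_6 = 2, c_6 = 3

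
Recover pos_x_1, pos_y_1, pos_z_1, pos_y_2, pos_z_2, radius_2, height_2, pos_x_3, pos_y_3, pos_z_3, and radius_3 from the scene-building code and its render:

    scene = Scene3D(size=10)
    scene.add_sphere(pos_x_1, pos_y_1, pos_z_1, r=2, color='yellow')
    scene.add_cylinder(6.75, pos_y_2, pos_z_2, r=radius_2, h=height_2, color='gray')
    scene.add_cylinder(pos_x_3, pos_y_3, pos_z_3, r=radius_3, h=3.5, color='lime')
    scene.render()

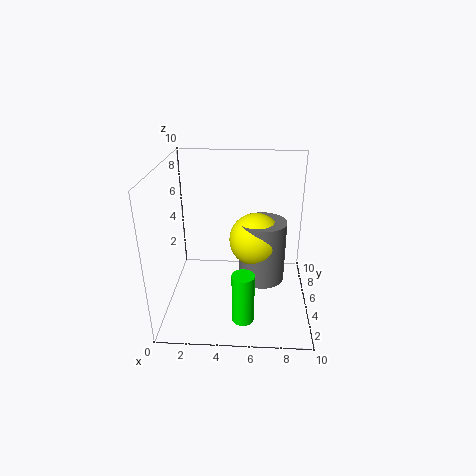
pos_x_1 = 6.25, pos_y_1 = 6.75, pos_z_1 = 4, pos_y_2 = 6.75, pos_z_2 = 0.75, radius_2 = 1.75, height_2 = 4.75, pos_x_3 = 5.5, pos_y_3 = 2.25, pos_z_3 = 0.25, radius_3 = 0.75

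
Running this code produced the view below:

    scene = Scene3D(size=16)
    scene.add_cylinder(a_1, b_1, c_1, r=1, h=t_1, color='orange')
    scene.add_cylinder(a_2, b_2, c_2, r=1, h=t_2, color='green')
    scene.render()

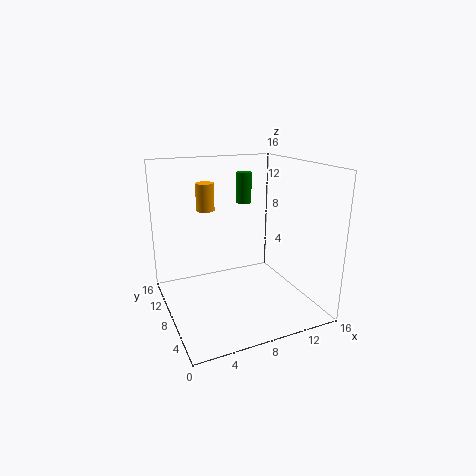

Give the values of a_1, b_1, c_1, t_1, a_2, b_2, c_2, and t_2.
a_1 = 5, b_1 = 10, c_1 = 11, t_1 = 3, a_2 = 12, b_2 = 15, c_2 = 10, t_2 = 4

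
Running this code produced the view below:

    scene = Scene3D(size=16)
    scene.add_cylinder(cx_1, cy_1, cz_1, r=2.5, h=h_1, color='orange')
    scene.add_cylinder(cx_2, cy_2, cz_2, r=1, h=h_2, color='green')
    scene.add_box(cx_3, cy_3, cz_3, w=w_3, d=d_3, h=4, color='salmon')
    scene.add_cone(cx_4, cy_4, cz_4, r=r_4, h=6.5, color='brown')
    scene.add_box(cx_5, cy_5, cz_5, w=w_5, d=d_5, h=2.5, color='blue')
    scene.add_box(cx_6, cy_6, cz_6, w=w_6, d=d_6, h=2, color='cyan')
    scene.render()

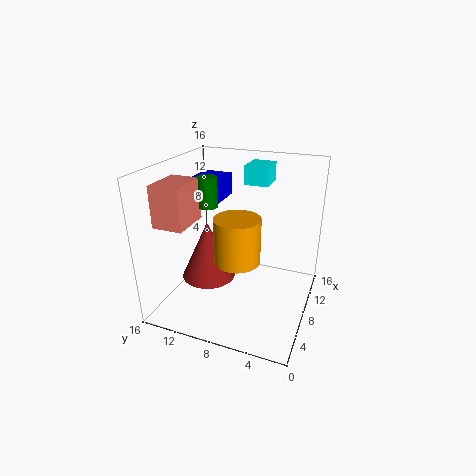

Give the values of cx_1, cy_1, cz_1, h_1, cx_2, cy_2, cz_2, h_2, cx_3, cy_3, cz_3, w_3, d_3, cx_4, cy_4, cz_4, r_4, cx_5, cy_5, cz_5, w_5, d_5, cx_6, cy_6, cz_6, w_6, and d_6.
cx_1 = 6.5, cy_1 = 7.5, cz_1 = 6, h_1 = 5, cx_2 = 5, cy_2 = 10, cz_2 = 12.5, h_2 = 3, cx_3 = 0.5, cy_3 = 10.5, cz_3 = 11.5, w_3 = 4, d_3 = 3, cx_4 = 6.5, cy_4 = 11, cz_4 = 3.5, r_4 = 3, cx_5 = 8, cy_5 = 10.5, cz_5 = 11.5, w_5 = 4.5, d_5 = 3.5, cx_6 = 8.5, cy_6 = 5, cz_6 = 14, w_6 = 3, d_6 = 2.5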